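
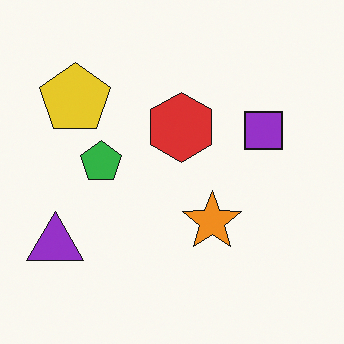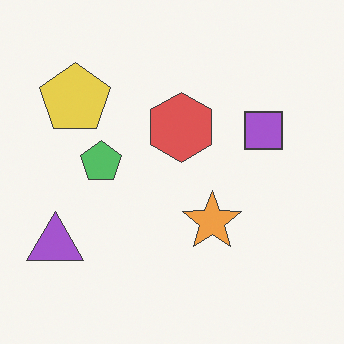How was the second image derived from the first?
This is the original image given slightly reduced contrast.

Tones are pushed toward mid-grey across the whole image — a global contrast change.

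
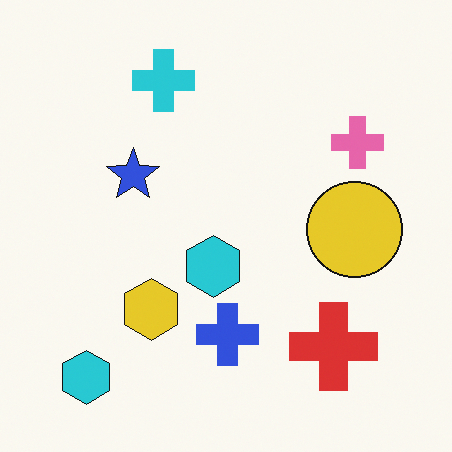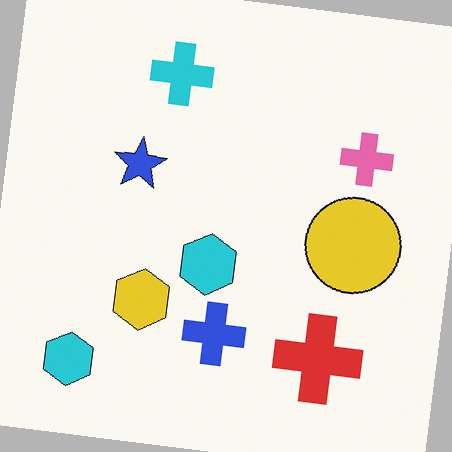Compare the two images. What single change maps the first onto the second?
The image was rotated clockwise by a small amount.

Every shape is tilted by the same angle and the image corners show triangular fill wedges — a whole-image rotation by a non-right angle.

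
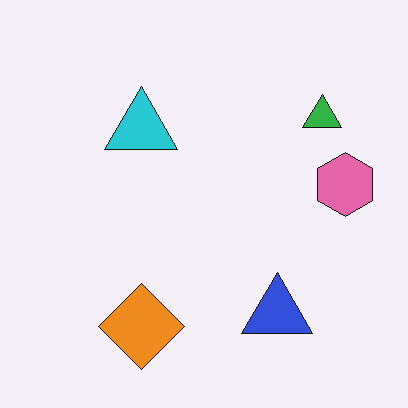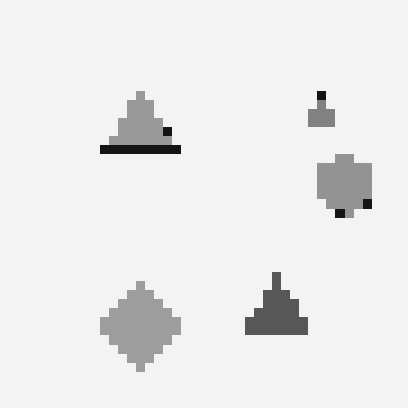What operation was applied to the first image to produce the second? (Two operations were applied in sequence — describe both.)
The second image is the first converted to grayscale, then coarsely pixelated.

All color is removed — every shape is now a shade of grey. Shapes are reduced to large square blocks; fine edges and outlines are lost — a downscale-then-upscale (mosaic) effect.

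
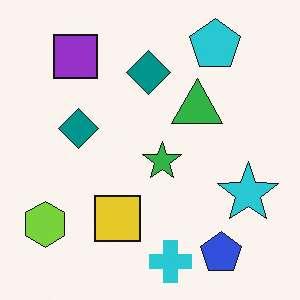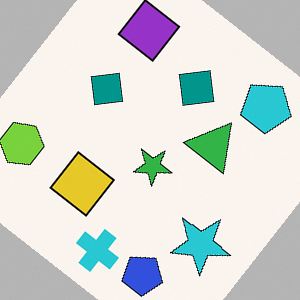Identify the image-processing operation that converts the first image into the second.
The second image is the first rotated clockwise by a large amount — several tens of degrees.

Every shape is tilted by the same angle and the image corners show triangular fill wedges — a whole-image rotation by a non-right angle.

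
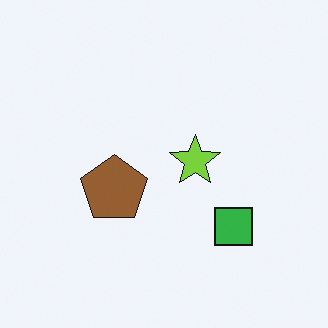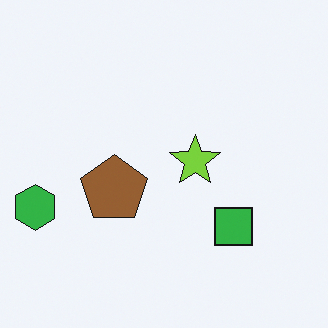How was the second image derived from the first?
The transformation is: overlaid with an additional green hexagon.

A green hexagon appears in the second image that is absent from the first.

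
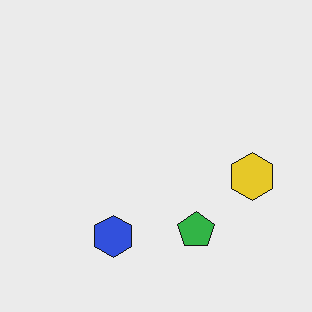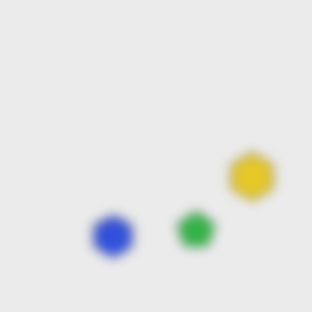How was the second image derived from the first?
The second image is the first heavily blurred.

Shape edges and outlines are uniformly softened across the whole image.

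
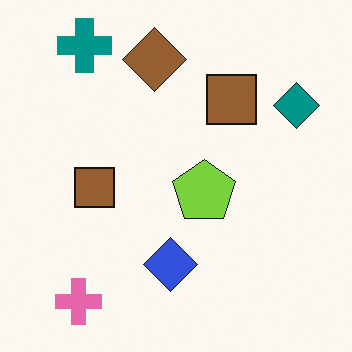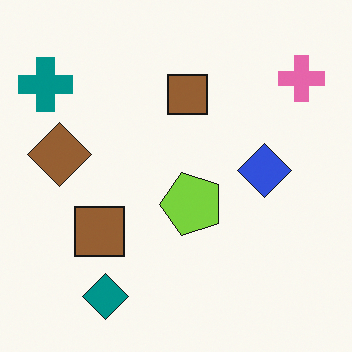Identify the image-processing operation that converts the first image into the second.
Transposed (reflected across the top-left ↔ bottom-right diagonal).

Shapes have swapped their row and column positions — what was in the top-right is now in the bottom-left — a diagonal reflection.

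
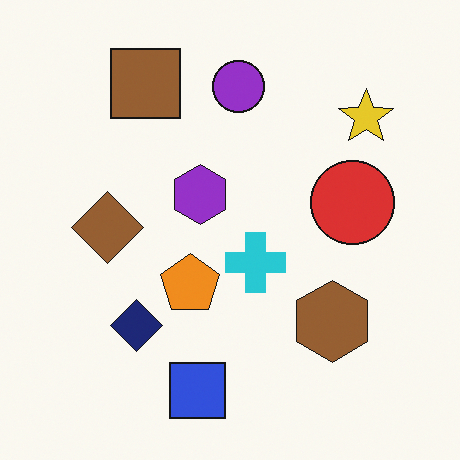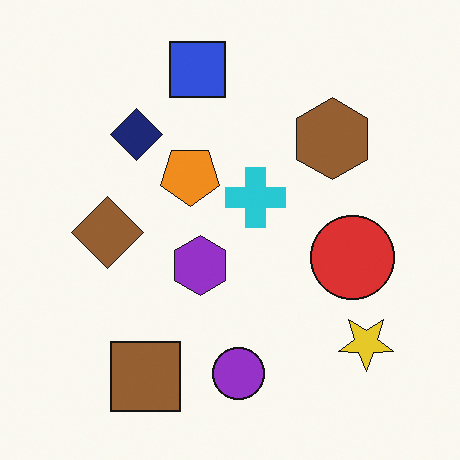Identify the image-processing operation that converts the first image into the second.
The second image is the first flipped vertically (top ↔ bottom).

The blue square is in the bottom of the first image and the top of the second — shapes on opposite sides of the horizontal midline have swapped in a mirror flip.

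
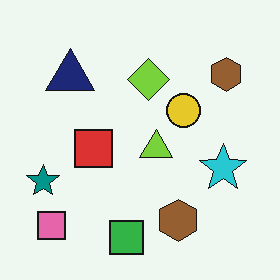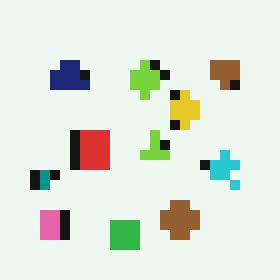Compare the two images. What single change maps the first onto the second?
The image was coarsely pixelated.

Shapes are reduced to large square blocks; fine edges and outlines are lost — a downscale-then-upscale (mosaic) effect.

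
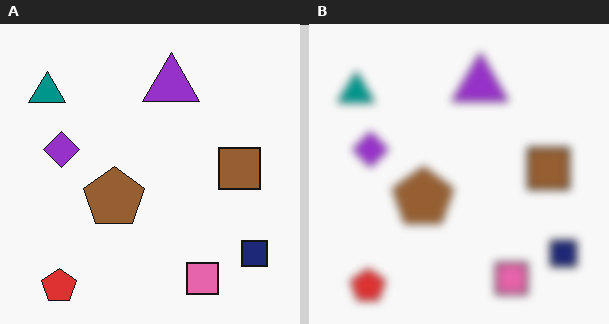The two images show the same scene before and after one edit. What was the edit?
The transformation is: moderately blurred.

Shape edges and outlines are uniformly softened across the whole image.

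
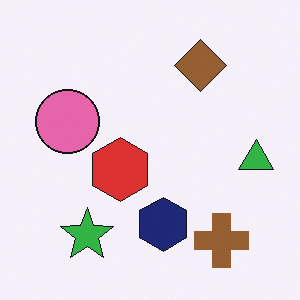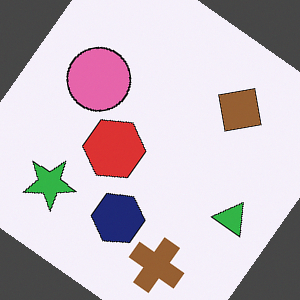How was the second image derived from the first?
This is the original image rotated clockwise by a large amount — several tens of degrees.

Every shape is tilted by the same angle and the image corners show triangular fill wedges — a whole-image rotation by a non-right angle.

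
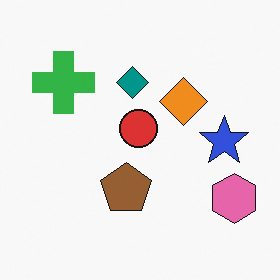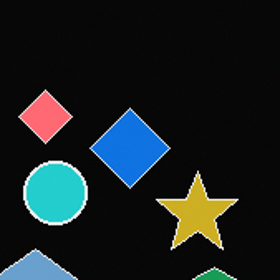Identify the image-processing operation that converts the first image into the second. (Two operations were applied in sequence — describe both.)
This is the original image cropped tightly and scaled back up, then color-inverted (negative).

The visible shapes are larger and the field of view is narrower; shapes near the original edges may be partly or wholly outside the frame — a crop-and-rescale. The light background has become dark and every shape's color is its complement — a photographic negative.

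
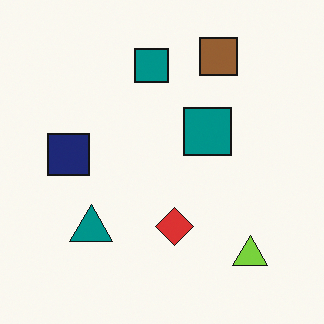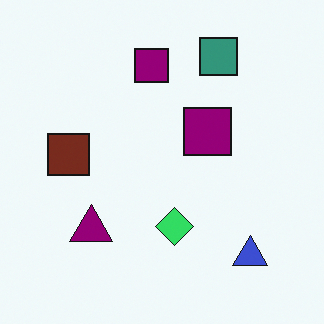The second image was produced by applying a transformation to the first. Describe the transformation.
The second image is the first hue-shifted through roughly a third of the color wheel.

Every shape's color has rotated by the same amount around the hue wheel — a uniform hue shift.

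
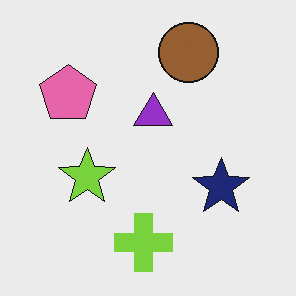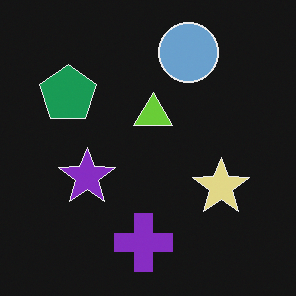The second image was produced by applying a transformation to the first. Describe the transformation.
The transformation is: color-inverted (negative).

The light background has become dark and every shape's color is its complement — a photographic negative.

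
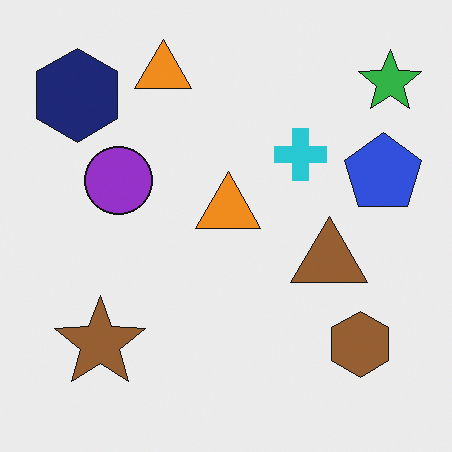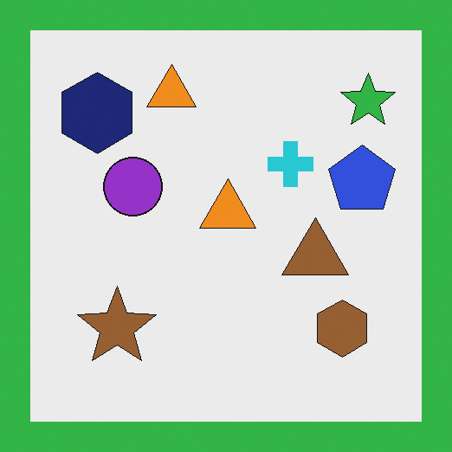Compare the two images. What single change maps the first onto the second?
This is the original image framed with a green border.

A solid green frame runs around the edge of the second image, with the content slightly shrunk inside it.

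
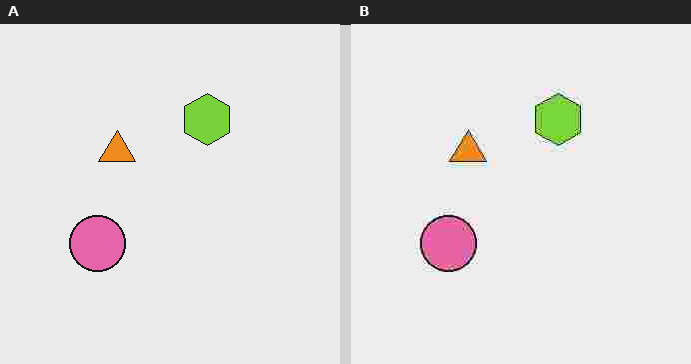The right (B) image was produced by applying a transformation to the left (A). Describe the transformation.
The image was heavily JPEG-compressed with obvious blocking artifacts.

Blocky 8×8 compression artifacts appear around shape edges and the flat background shows ringing — characteristic JPEG degradation.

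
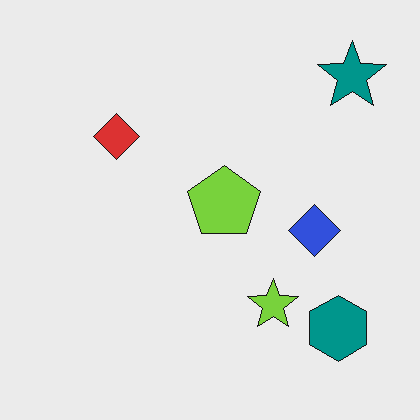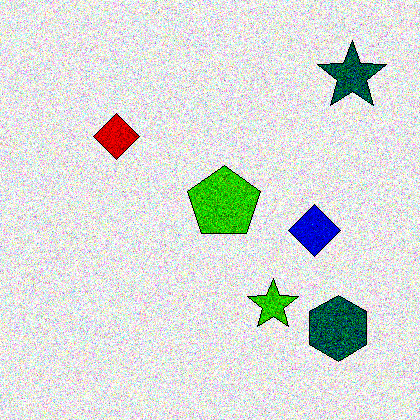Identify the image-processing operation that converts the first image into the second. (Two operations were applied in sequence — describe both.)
The second image is the first degraded with moderate additive noise, then given much higher contrast.

Random speckle covers the whole image, including the flat background. Tones are pushed away from mid-grey across the whole image — a global contrast change.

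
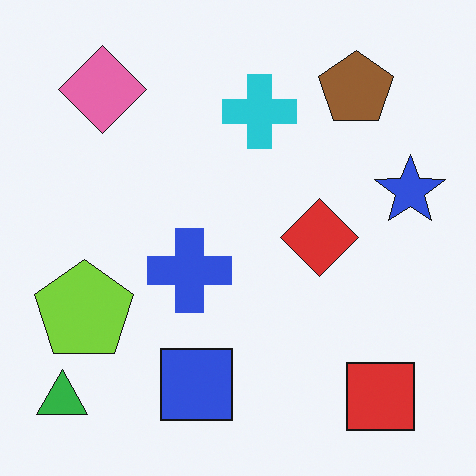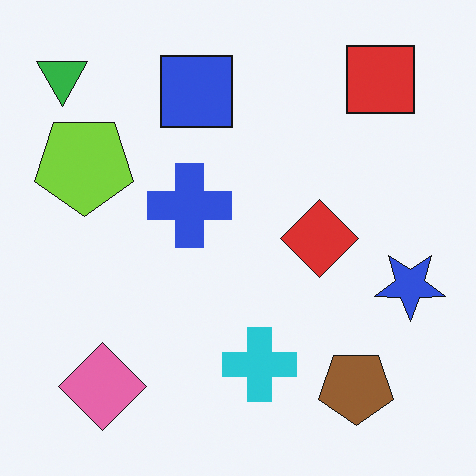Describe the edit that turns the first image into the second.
The second image is the first flipped vertically (top ↔ bottom).

The green triangle is in the bottom-left of the first image and the top-left of the second — shapes on opposite sides of the horizontal midline have swapped in a mirror flip.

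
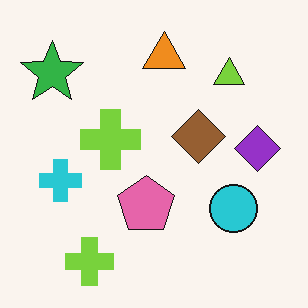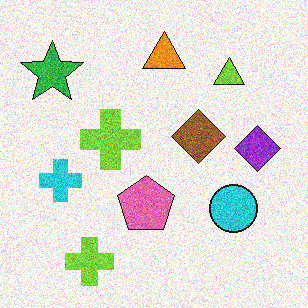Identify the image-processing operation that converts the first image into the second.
The image was degraded with a thick layer of grain.

Random speckle covers the whole image, including the flat background.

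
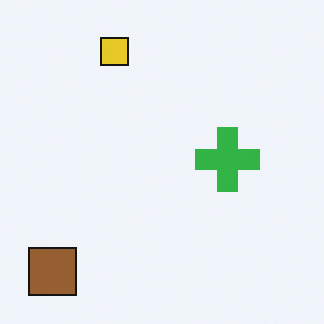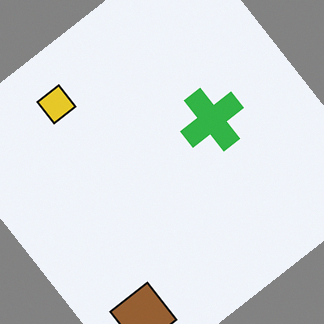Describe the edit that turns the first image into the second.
This is the original image rotated counter-clockwise by a large amount — several tens of degrees.

Every shape is tilted by the same angle and the image corners show triangular fill wedges — a whole-image rotation by a non-right angle.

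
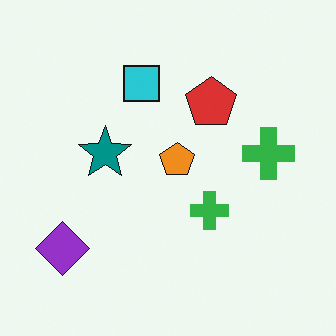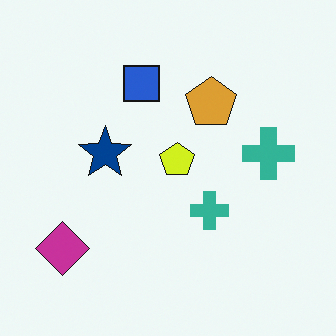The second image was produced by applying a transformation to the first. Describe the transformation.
The image was hue-shifted slightly.

Every shape's color has rotated by the same amount around the hue wheel — a uniform hue shift.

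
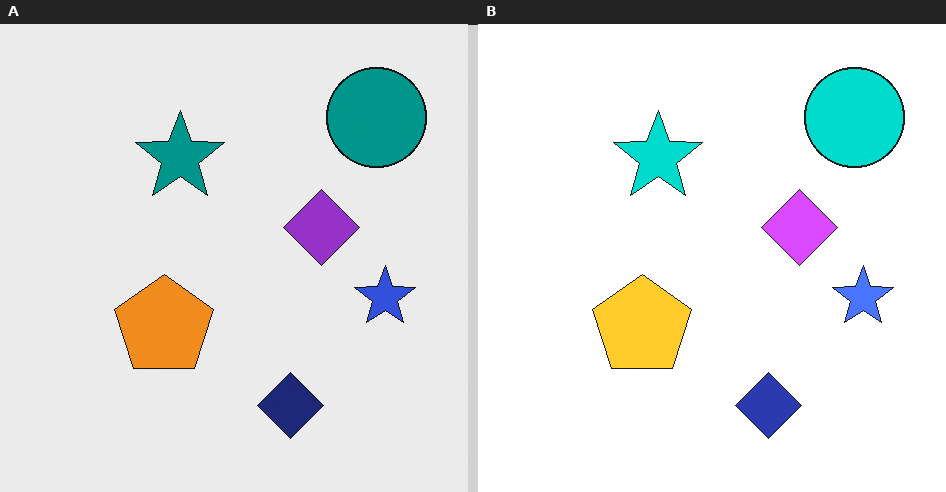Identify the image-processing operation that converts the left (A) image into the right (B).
This is the original image noticeably brightened.

Every pixel — background and shapes alike — is uniformly brightened.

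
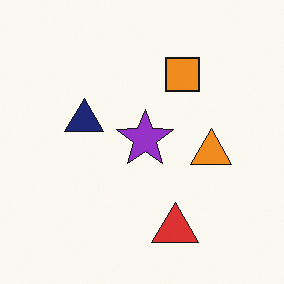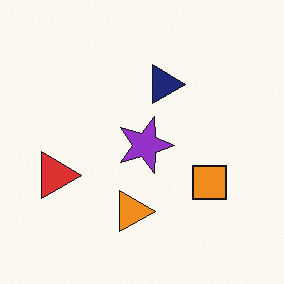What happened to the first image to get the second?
It was rotated 90° clockwise.

The red triangle sits in the bottom of the first image and the left of the second — consistent with a whole-image 90° clockwise rotation.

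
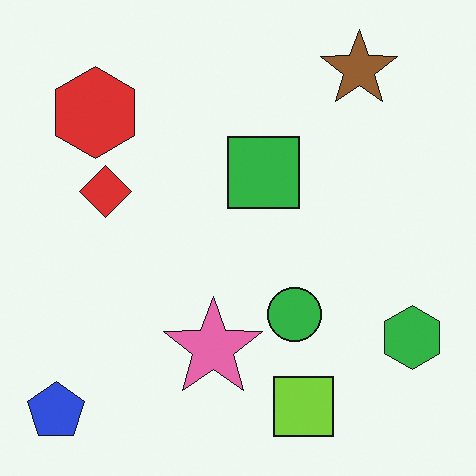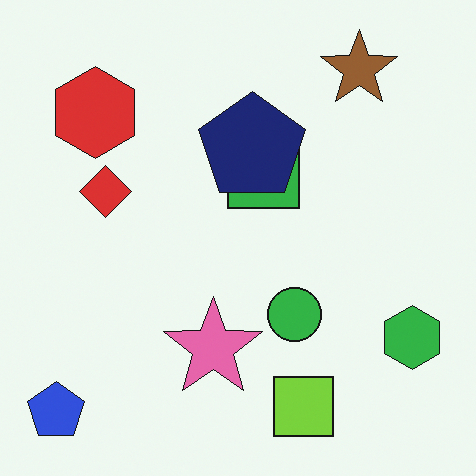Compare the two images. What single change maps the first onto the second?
Overlaid with an additional navy pentagon.

A navy pentagon appears in the second image that is absent from the first.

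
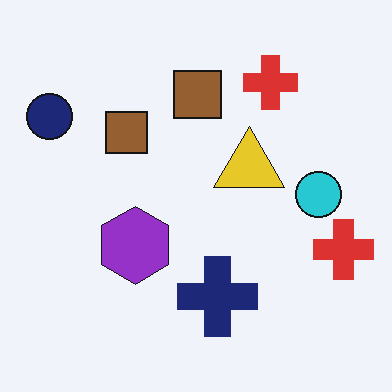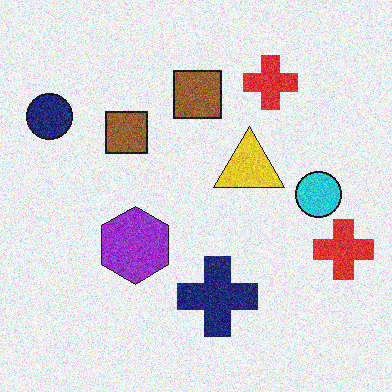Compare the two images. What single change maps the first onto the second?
It was degraded with moderate additive noise.

Random speckle covers the whole image, including the flat background.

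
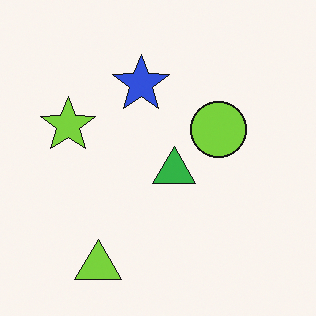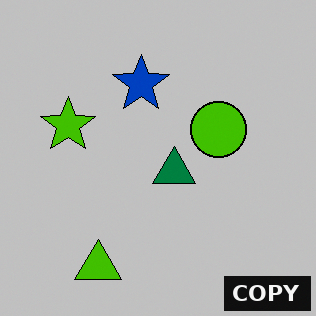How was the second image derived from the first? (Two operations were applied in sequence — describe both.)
Heavily posterized to just a handful of flat colors, then watermarked with the text "COPY" in the lower-right corner.

Each flat color has snapped to a coarser quantized level — most visibly, the near-white background has dropped to a flat grey. A dark label reading "COPY" appears in the lower-right corner.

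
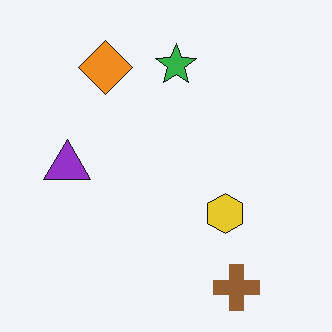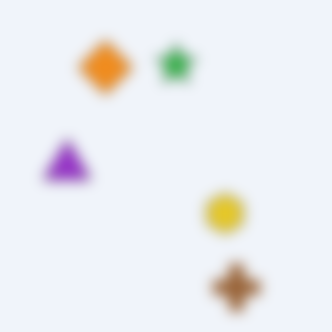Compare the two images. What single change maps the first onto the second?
It was strongly gaussian-blurred.

Shape edges and outlines are uniformly softened across the whole image.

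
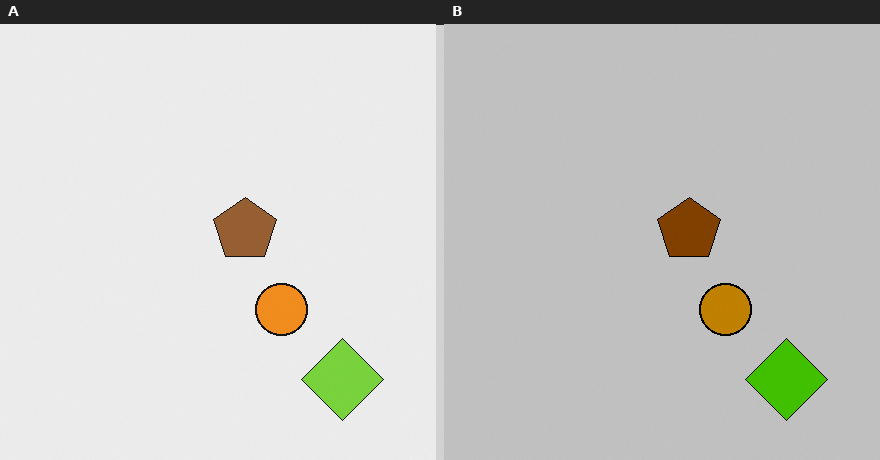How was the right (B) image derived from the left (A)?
The right (B) image is the left (A) aggressively posterized.

Each flat color has snapped to a coarser quantized level — most visibly, the near-white background has dropped to a flat grey.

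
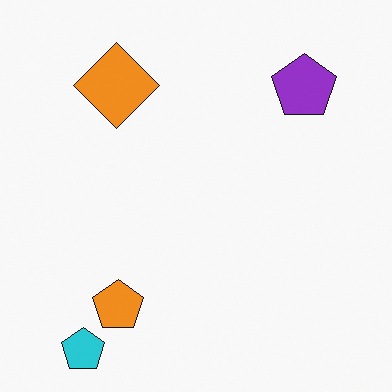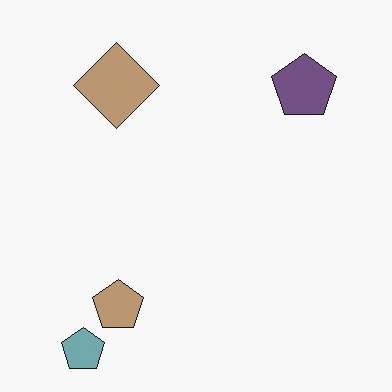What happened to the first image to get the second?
The second image is the first made much more muted (saturation change).

All colors are more muted and greyish — a global saturation change.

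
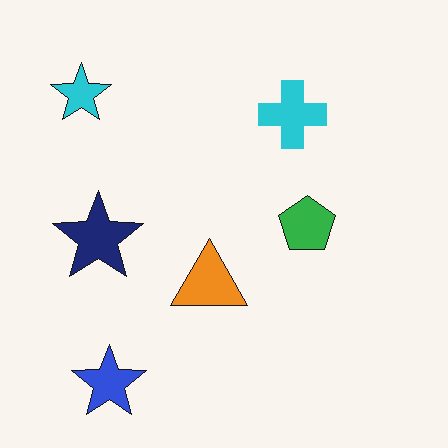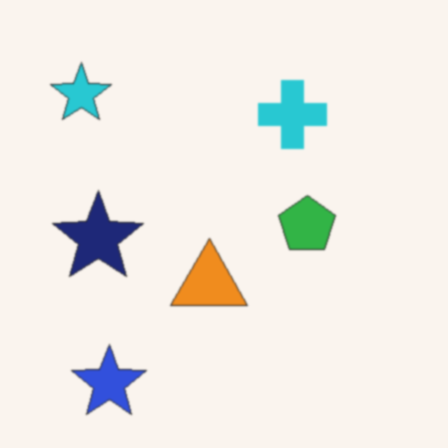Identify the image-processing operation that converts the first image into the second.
The transformation is: lightly blurred.

Shape edges and outlines are uniformly softened across the whole image.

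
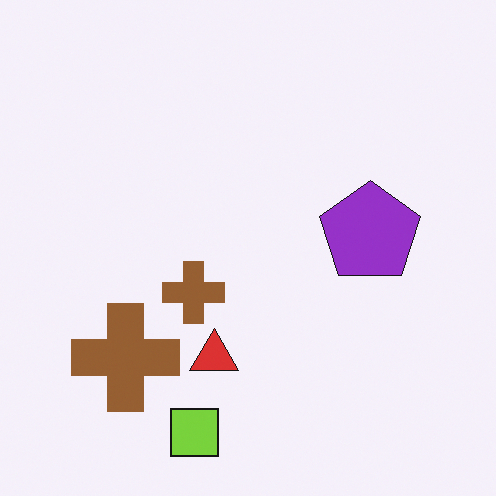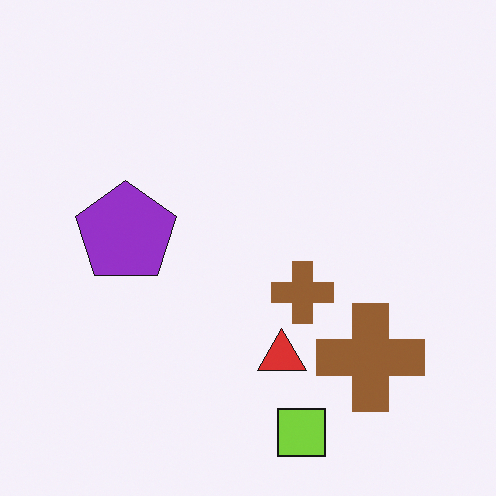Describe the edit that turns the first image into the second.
The second image is the first flipped horizontally (left ↔ right).

The purple pentagon is in the right of the first image and the left of the second — shapes on opposite sides of the vertical midline have swapped in a mirror flip.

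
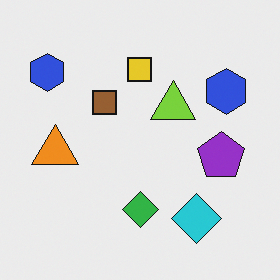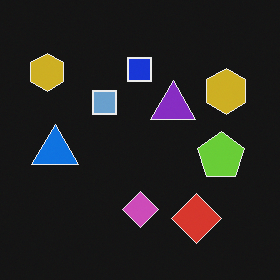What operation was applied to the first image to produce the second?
It was color-inverted (negative).

The light background has become dark and every shape's color is its complement — a photographic negative.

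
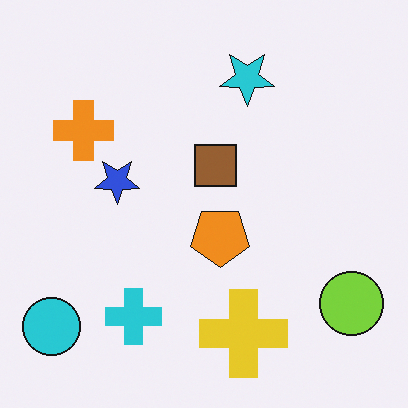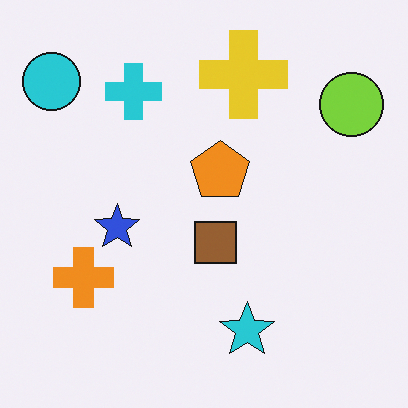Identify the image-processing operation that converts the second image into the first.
Flipped vertically (top ↔ bottom).

The yellow cross is in the top of the second image and the bottom of the first — shapes on opposite sides of the horizontal midline have swapped in a mirror flip.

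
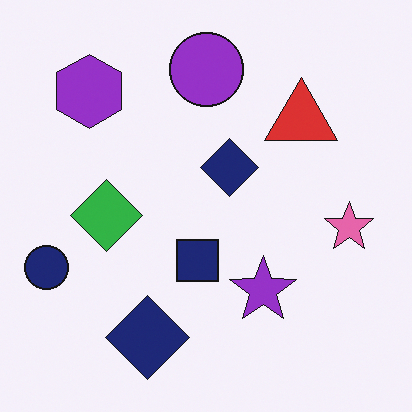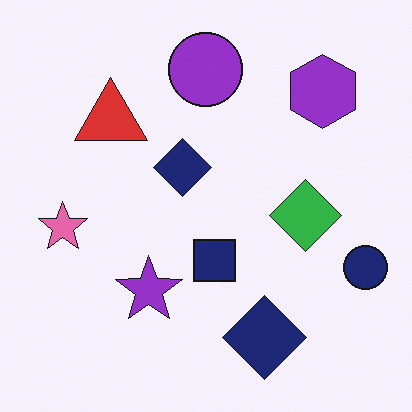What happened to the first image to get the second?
This is the original image flipped horizontally (left ↔ right).

The navy circle is in the left of the first image and the right of the second — shapes on opposite sides of the vertical midline have swapped in a mirror flip.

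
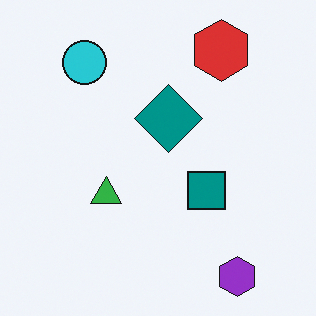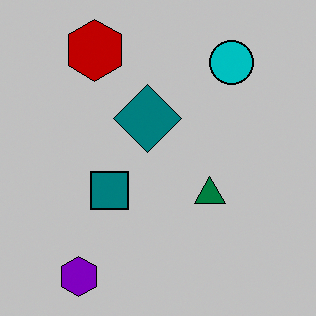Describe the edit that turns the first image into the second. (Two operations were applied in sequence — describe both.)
The second image is the first flipped horizontally (left ↔ right), then aggressively posterized.

The purple hexagon is in the bottom-right of the first image and the bottom-left of the second — shapes on opposite sides of the vertical midline have swapped in a mirror flip. Each flat color has snapped to a coarser quantized level — most visibly, the near-white background has dropped to a flat grey.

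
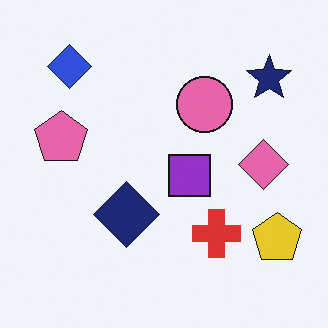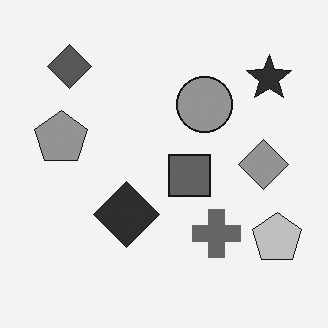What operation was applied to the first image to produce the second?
The second image is the first converted to grayscale.

All color is removed — every shape is now a shade of grey.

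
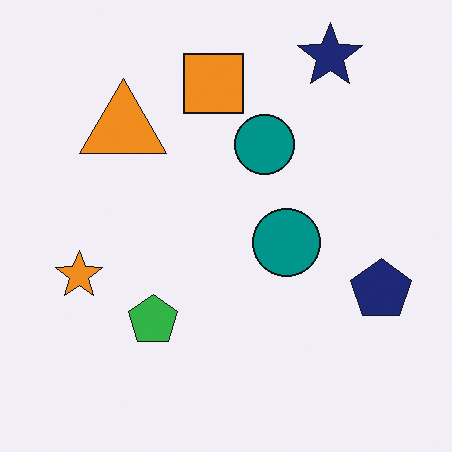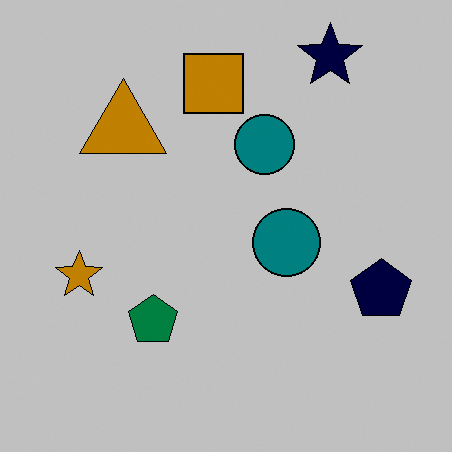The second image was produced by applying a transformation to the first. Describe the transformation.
This is the original image aggressively posterized.

Each flat color has snapped to a coarser quantized level — most visibly, the near-white background has dropped to a flat grey.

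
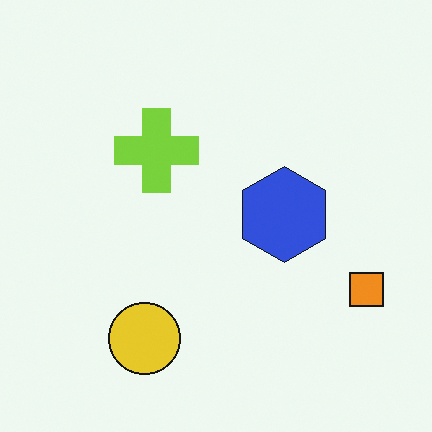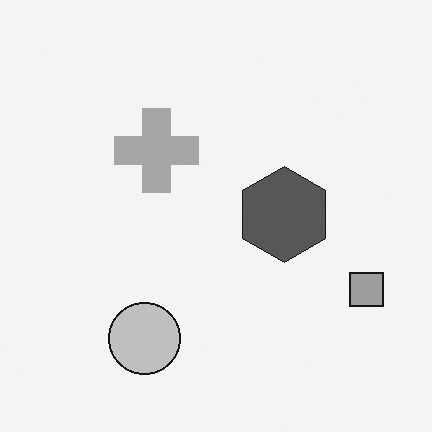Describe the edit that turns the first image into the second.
Converted to grayscale.

All color is removed — every shape is now a shade of grey.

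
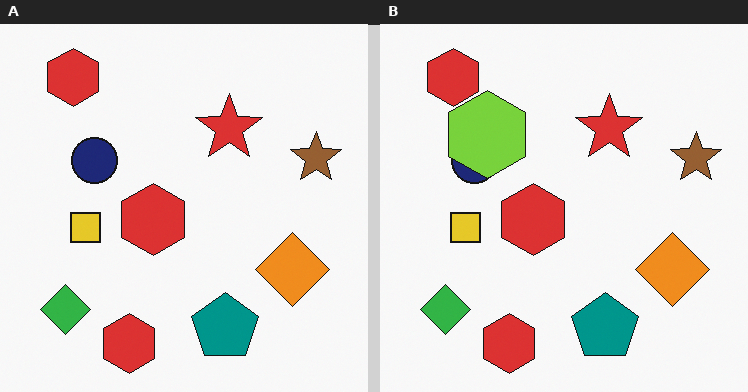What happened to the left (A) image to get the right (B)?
The transformation is: overlaid with an additional lime hexagon.

A lime hexagon appears in the right (B) image that is absent from the left (A).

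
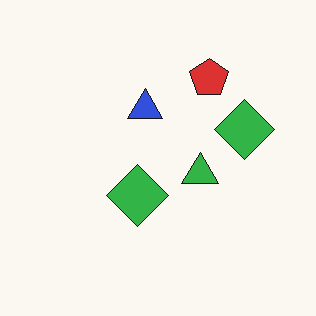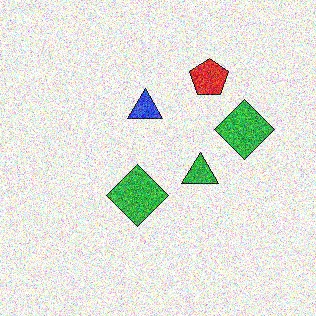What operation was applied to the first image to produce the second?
The second image is the first degraded with strong gaussian noise.

Random speckle covers the whole image, including the flat background.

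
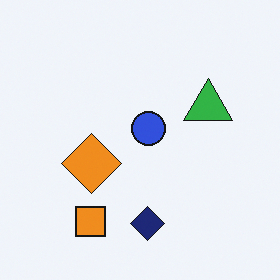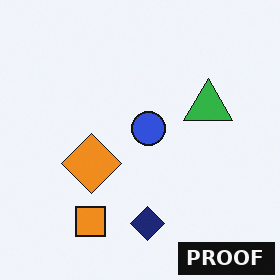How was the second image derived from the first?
The transformation is: watermarked with the text "PROOF" in the lower-right corner.

A dark label reading "PROOF" appears in the lower-right corner.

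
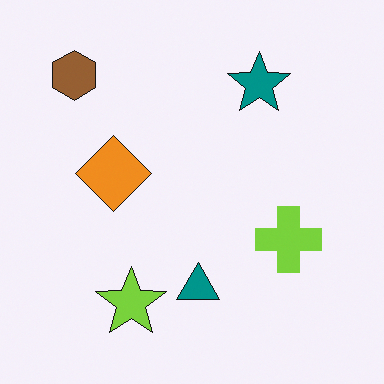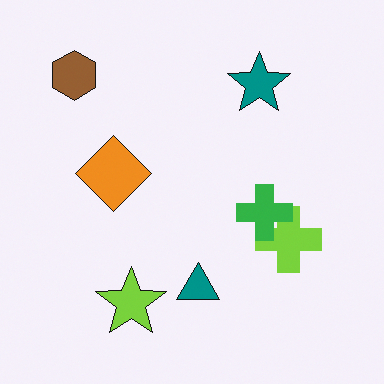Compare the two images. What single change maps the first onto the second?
The second image is the first overlaid with an additional green cross.

A green cross appears in the second image that is absent from the first.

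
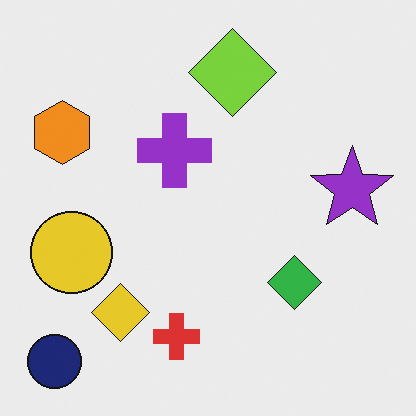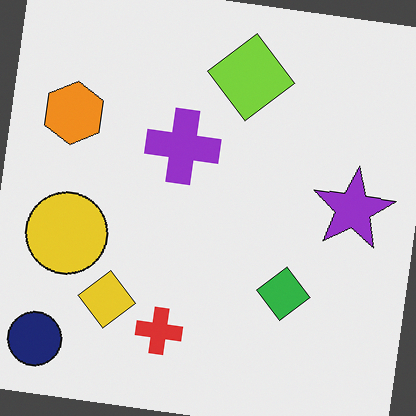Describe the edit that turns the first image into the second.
This is the original image rotated clockwise by a slight angle.

Every shape is tilted by the same angle and the image corners show triangular fill wedges — a whole-image rotation by a non-right angle.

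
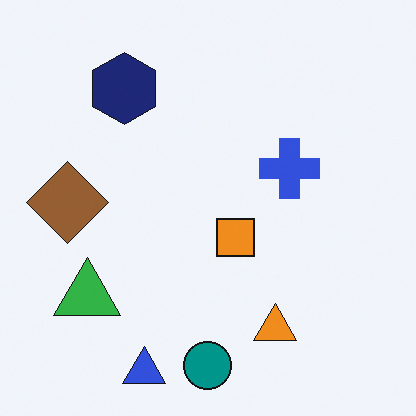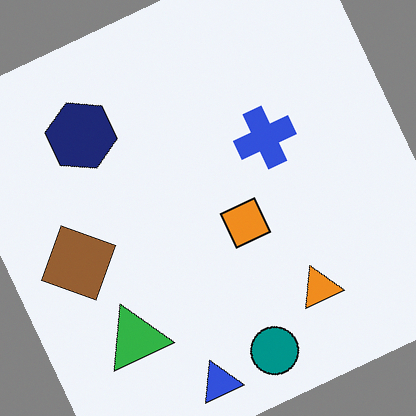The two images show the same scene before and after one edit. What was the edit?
It was rotated counter-clockwise by a clearly visible amount.

Every shape is tilted by the same angle and the image corners show triangular fill wedges — a whole-image rotation by a non-right angle.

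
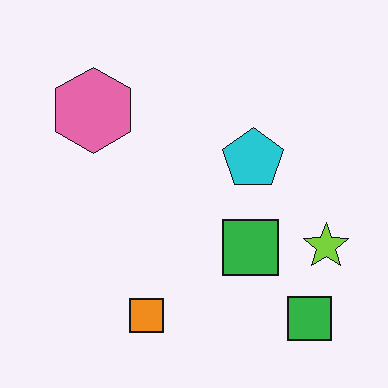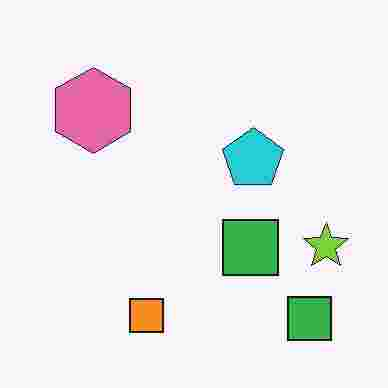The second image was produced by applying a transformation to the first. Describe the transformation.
The image was heavily JPEG-compressed with obvious blocking artifacts.

Blocky 8×8 compression artifacts appear around shape edges and the flat background shows ringing — characteristic JPEG degradation.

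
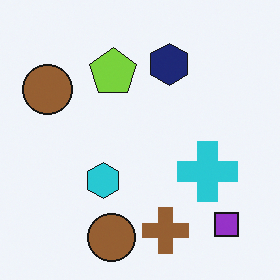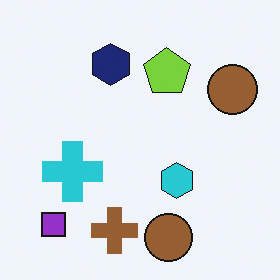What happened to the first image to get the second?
The second image is the first flipped horizontally (left ↔ right).

The purple square is in the bottom-right of the first image and the bottom-left of the second — shapes on opposite sides of the vertical midline have swapped in a mirror flip.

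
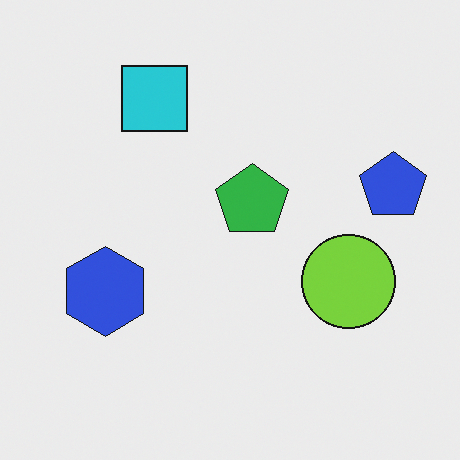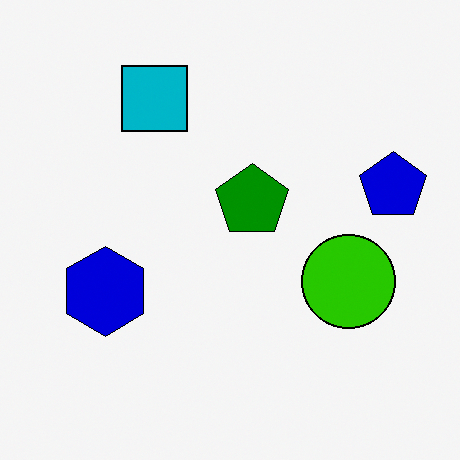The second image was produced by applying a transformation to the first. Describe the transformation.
The image was boosted in contrast.

Tones are pushed away from mid-grey across the whole image — a global contrast change.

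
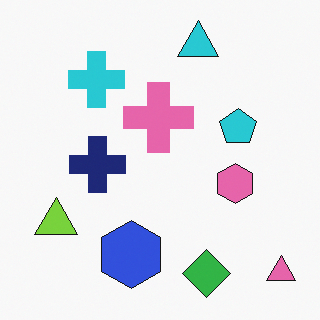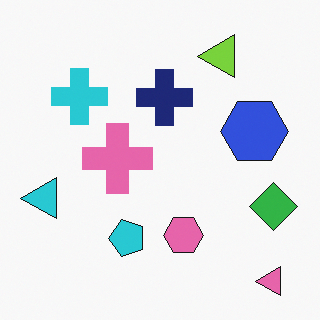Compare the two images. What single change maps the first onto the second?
This is the original image transposed (reflected across the top-left ↔ bottom-right diagonal).

Shapes have swapped their row and column positions — what was in the top-right is now in the bottom-left — a diagonal reflection.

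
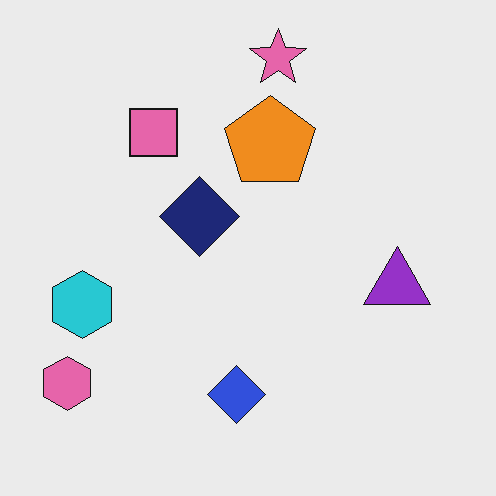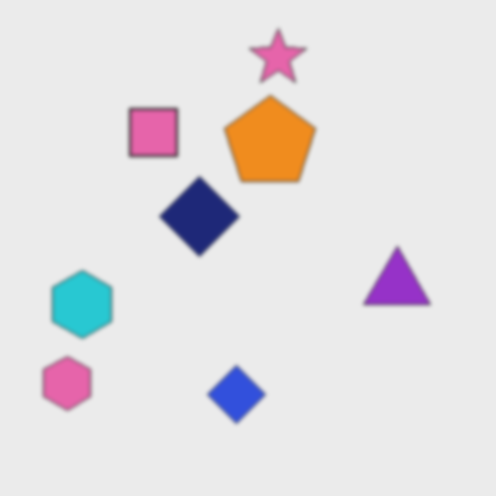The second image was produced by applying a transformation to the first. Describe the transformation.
This is the original image slightly softened.

Shape edges and outlines are uniformly softened across the whole image.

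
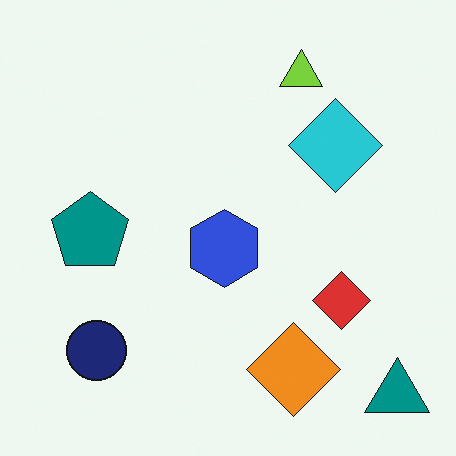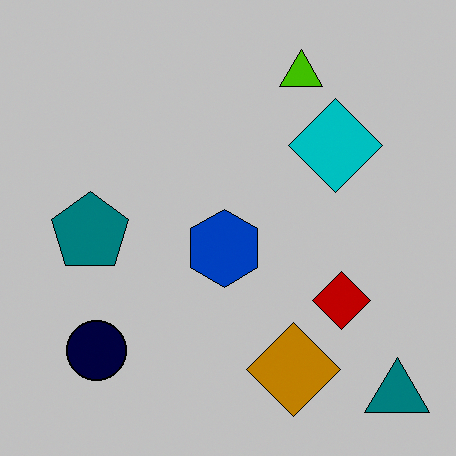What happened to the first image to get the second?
It was aggressively posterized.

Each flat color has snapped to a coarser quantized level — most visibly, the near-white background has dropped to a flat grey.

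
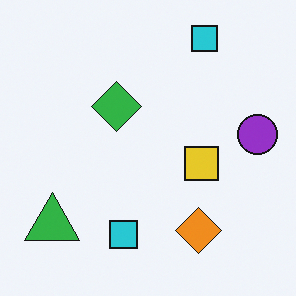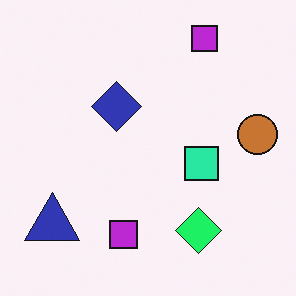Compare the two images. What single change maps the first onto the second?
The second image is the first hue-shifted through roughly a third of the color wheel.

Every shape's color has rotated by the same amount around the hue wheel — a uniform hue shift.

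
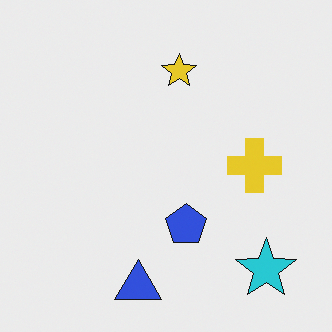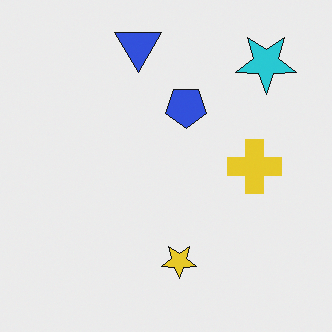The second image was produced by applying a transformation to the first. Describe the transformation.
The transformation is: flipped vertically (top ↔ bottom).

The blue triangle is in the bottom of the first image and the top of the second — shapes on opposite sides of the horizontal midline have swapped in a mirror flip.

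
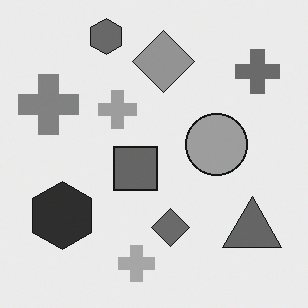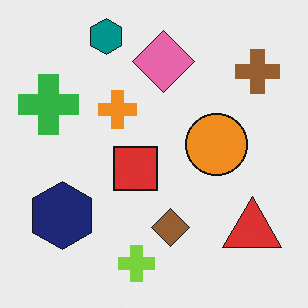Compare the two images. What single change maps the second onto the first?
This is the original image converted to grayscale.

All color is removed — every shape is now a shade of grey.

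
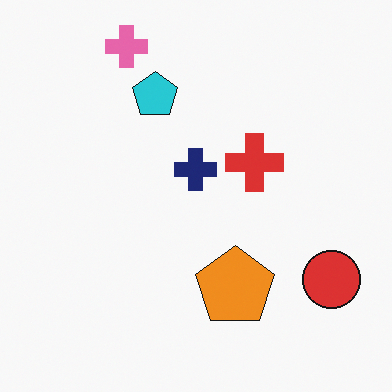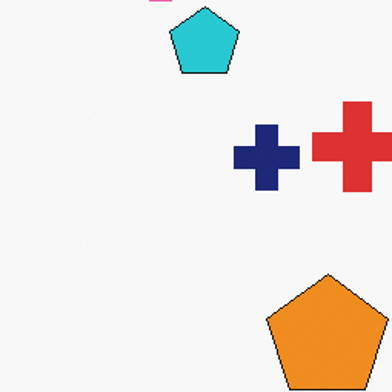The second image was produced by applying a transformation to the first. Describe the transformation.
The second image is the first cropped to a modestly smaller region and rescaled.

The visible shapes are larger and the field of view is narrower; shapes near the original edges may be partly or wholly outside the frame — a crop-and-rescale.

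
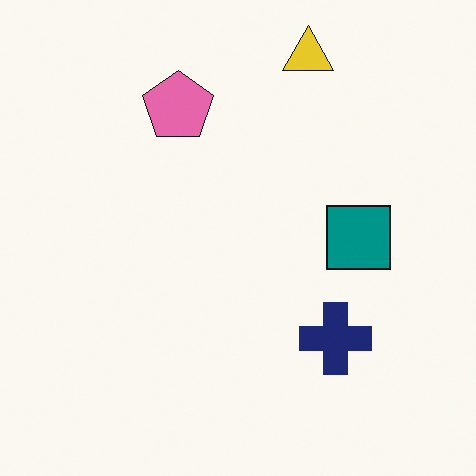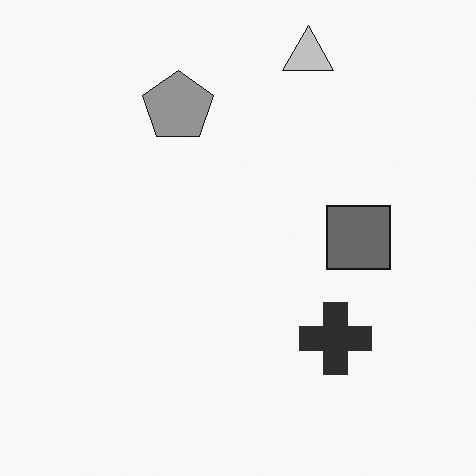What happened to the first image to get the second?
It was converted to grayscale.

All color is removed — every shape is now a shade of grey.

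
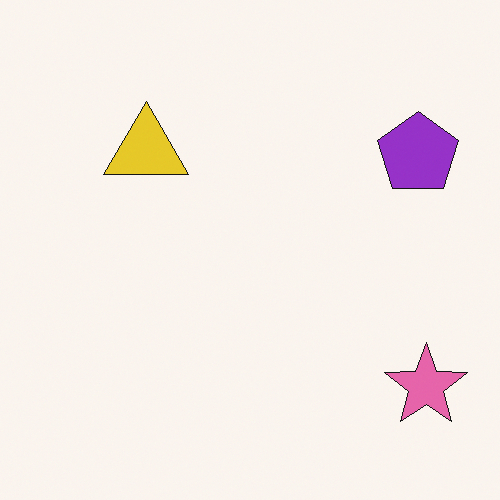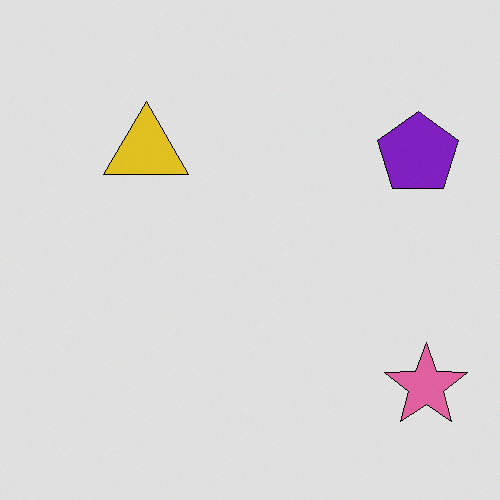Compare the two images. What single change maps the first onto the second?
Moderately posterized.

Each flat color has snapped to a coarser quantized level — most visibly, the near-white background has dropped to a flat grey.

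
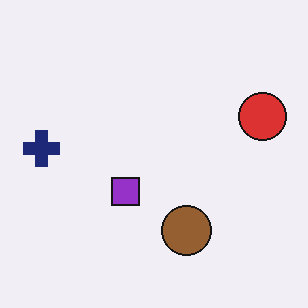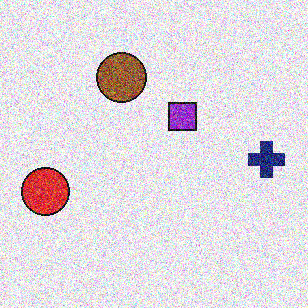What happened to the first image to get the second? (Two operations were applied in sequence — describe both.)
The image was degraded with heavy additive noise, then rotated 180°.

Random speckle covers the whole image, including the flat background. The red circle sits in the right of the first image and the left of the second — consistent with a whole-image 180° rotation.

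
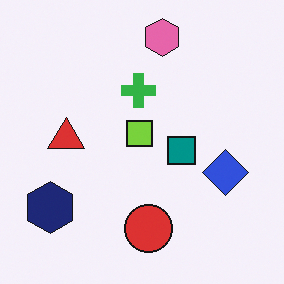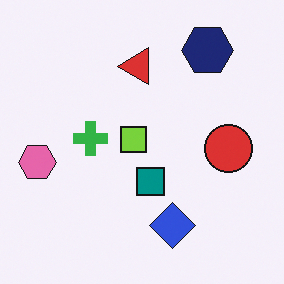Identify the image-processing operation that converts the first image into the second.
The transformation is: transposed (reflected across the top-left ↔ bottom-right diagonal).

Shapes have swapped their row and column positions — what was in the top-right is now in the bottom-left — a diagonal reflection.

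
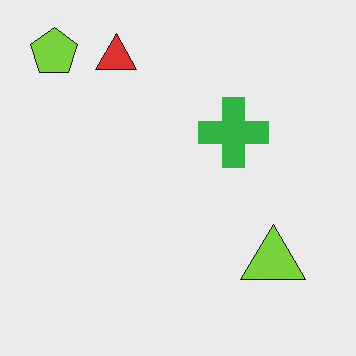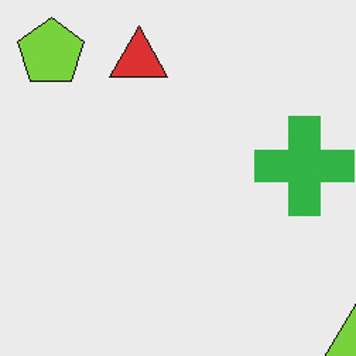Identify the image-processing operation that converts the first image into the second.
The second image is the first cropped to a modestly smaller region and rescaled.

The visible shapes are larger and the field of view is narrower; shapes near the original edges may be partly or wholly outside the frame — a crop-and-rescale.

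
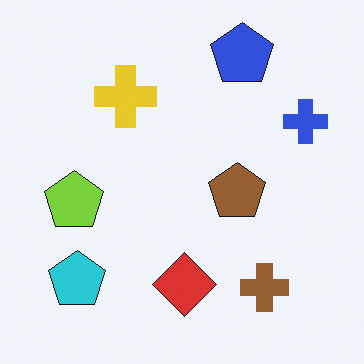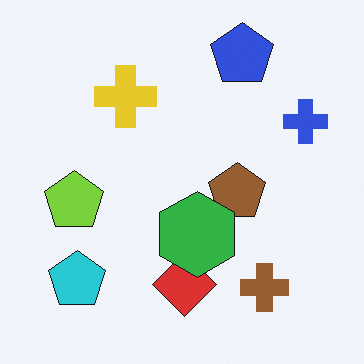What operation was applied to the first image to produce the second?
The image was overlaid with an additional green hexagon.

A green hexagon appears in the second image that is absent from the first.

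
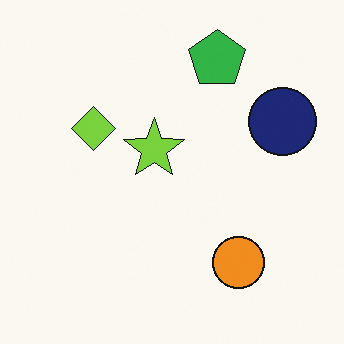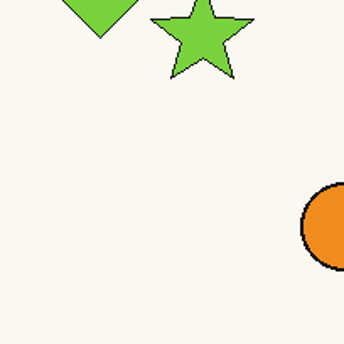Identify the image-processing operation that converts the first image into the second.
This is the original image cropped to a noticeably smaller region and rescaled.

The visible shapes are larger and the field of view is narrower; shapes near the original edges may be partly or wholly outside the frame — a crop-and-rescale.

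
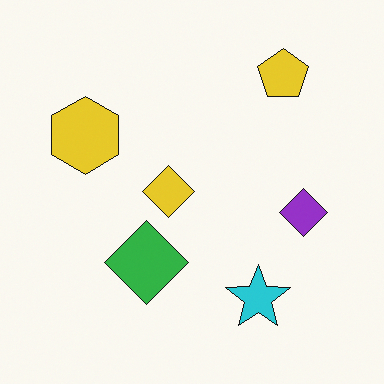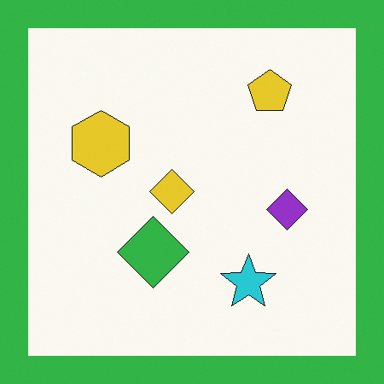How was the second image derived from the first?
Framed with a green border.

A solid green frame runs around the edge of the second image, with the content slightly shrunk inside it.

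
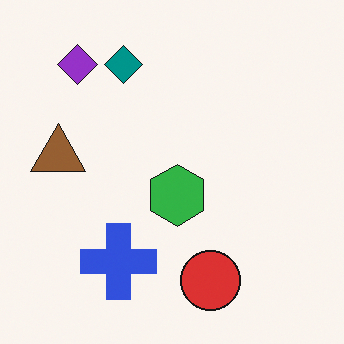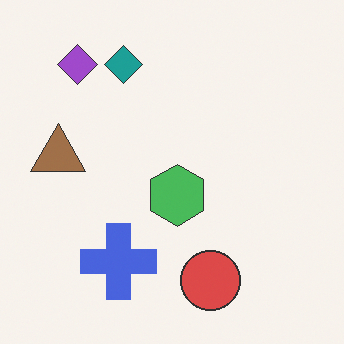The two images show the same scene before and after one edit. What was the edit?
It was given slightly reduced contrast.

Tones are pushed toward mid-grey across the whole image — a global contrast change.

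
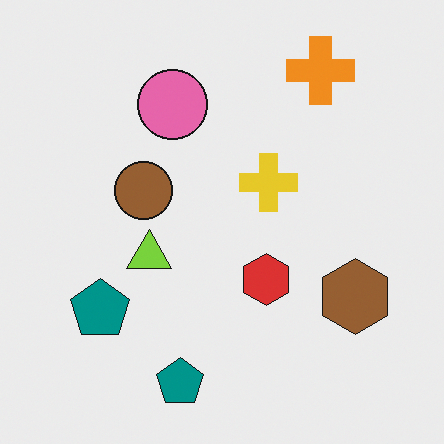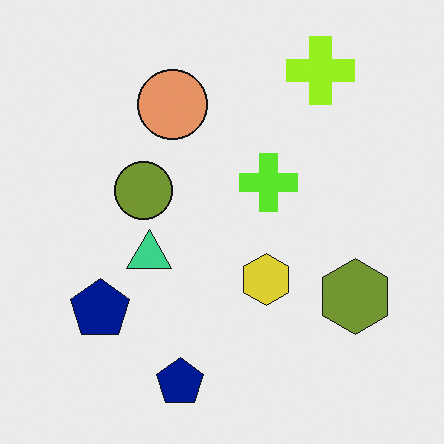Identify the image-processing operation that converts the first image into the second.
The transformation is: hue-shifted by a small amount.

Every shape's color has rotated by the same amount around the hue wheel — a uniform hue shift.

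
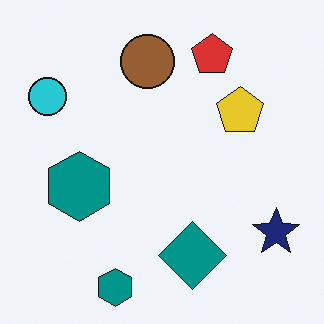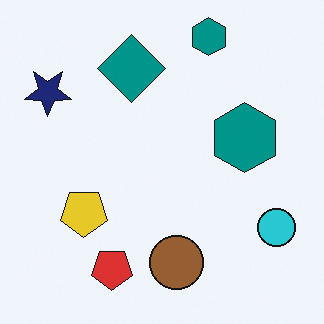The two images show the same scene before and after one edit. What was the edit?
The image was rotated 180°.

The navy star sits in the bottom-right of the first image and the top-left of the second — consistent with a whole-image 180° rotation.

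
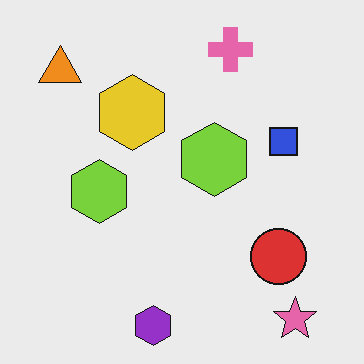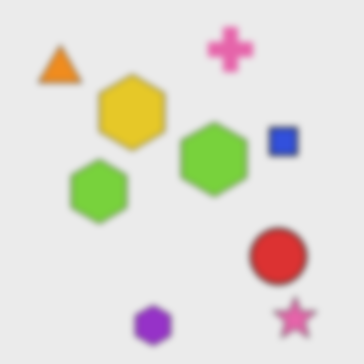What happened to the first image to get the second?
Noticeably gaussian-blurred.

Shape edges and outlines are uniformly softened across the whole image.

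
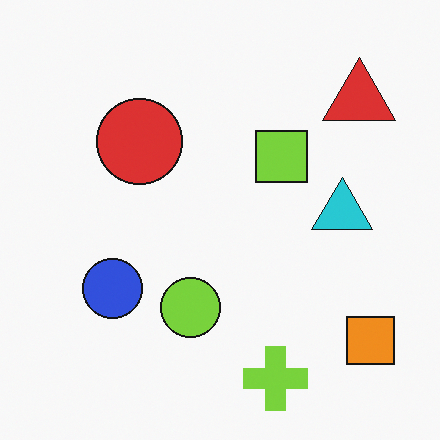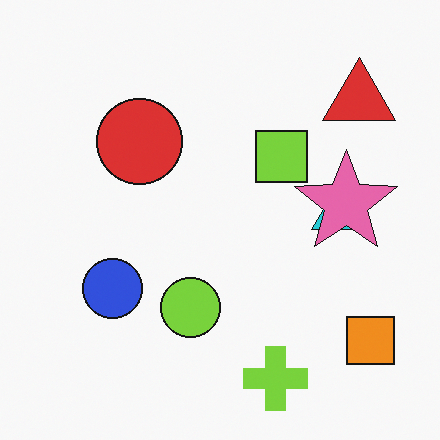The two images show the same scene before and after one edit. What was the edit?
This is the original image overlaid with an additional pink star.

A pink star appears in the second image that is absent from the first.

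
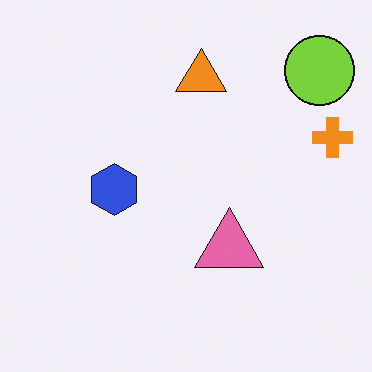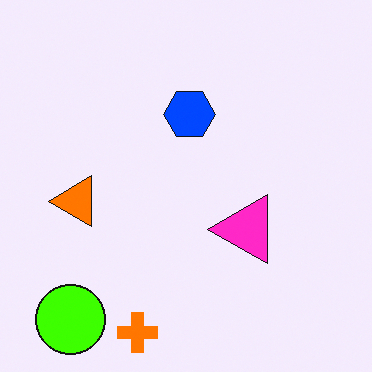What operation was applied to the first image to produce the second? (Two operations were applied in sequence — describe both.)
This is the original image heavily oversaturated, then transposed (reflected across the top-left ↔ bottom-right diagonal).

All colors are more vivid — a global saturation change. Shapes have swapped their row and column positions — what was in the top-right is now in the bottom-left — a diagonal reflection.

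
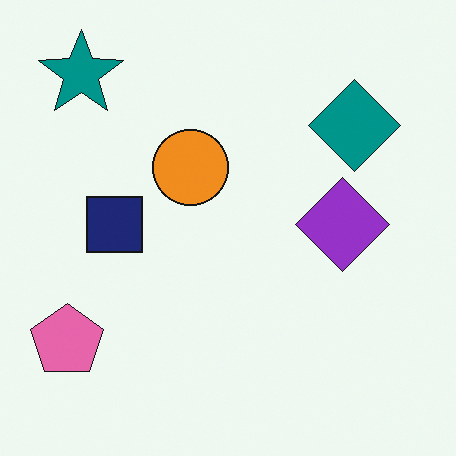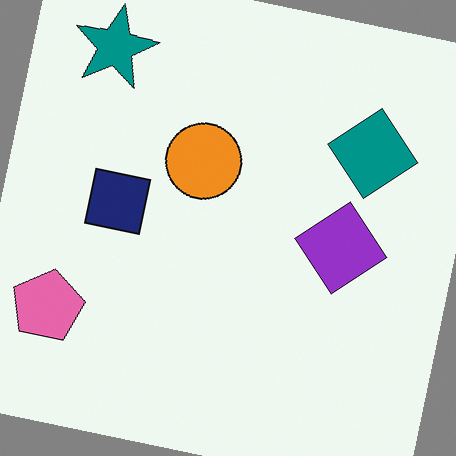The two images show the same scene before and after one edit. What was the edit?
The second image is the first rotated clockwise by a few degrees.

Every shape is tilted by the same angle and the image corners show triangular fill wedges — a whole-image rotation by a non-right angle.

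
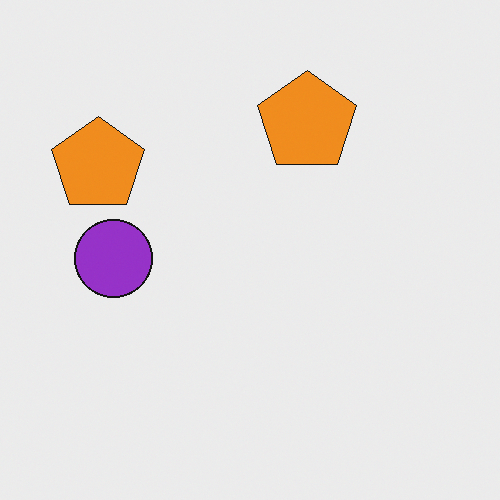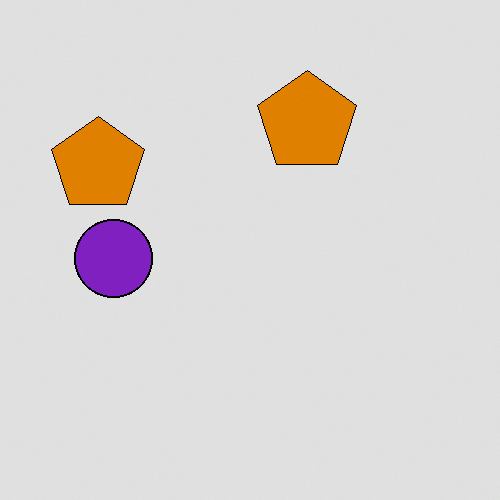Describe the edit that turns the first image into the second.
This is the original image moderately posterized.

Each flat color has snapped to a coarser quantized level — most visibly, the near-white background has dropped to a flat grey.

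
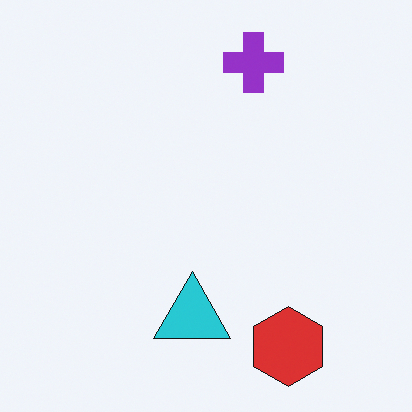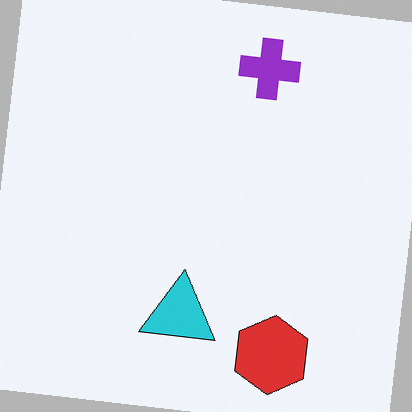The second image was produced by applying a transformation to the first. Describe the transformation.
The transformation is: rotated clockwise by a small amount.

Every shape is tilted by the same angle and the image corners show triangular fill wedges — a whole-image rotation by a non-right angle.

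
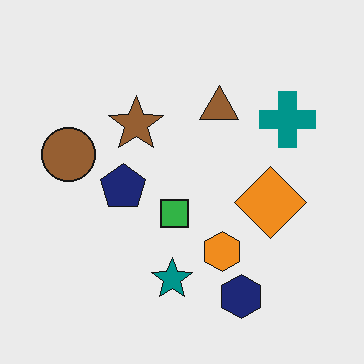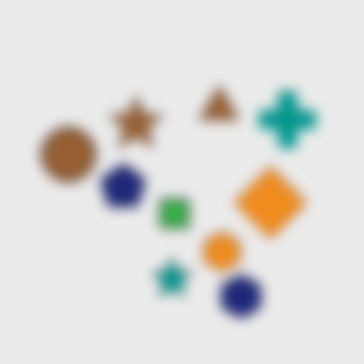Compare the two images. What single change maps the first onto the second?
It was strongly gaussian-blurred.

Shape edges and outlines are uniformly softened across the whole image.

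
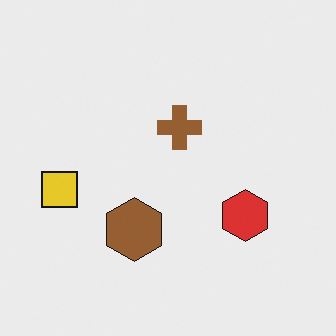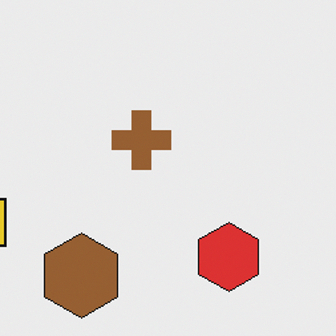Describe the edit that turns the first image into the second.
The second image is the first cropped slightly and scaled back up.

The visible shapes are larger and the field of view is narrower; shapes near the original edges may be partly or wholly outside the frame — a crop-and-rescale.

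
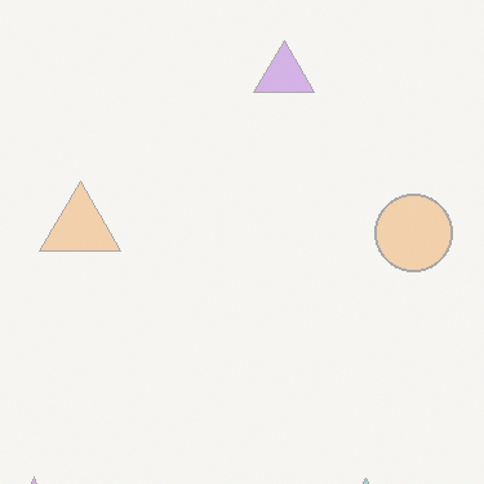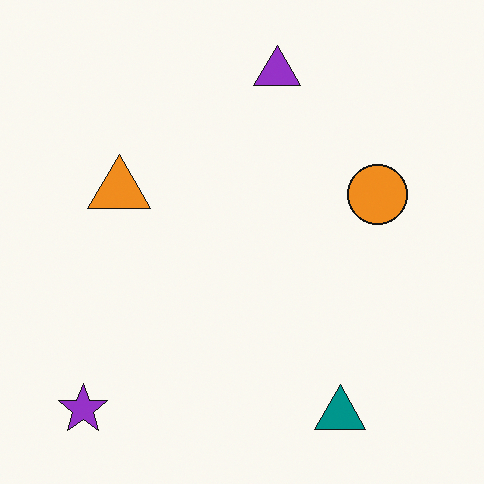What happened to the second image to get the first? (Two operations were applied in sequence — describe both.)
The transformation is: given much lower contrast, then cropped to a modestly smaller region and rescaled.

Tones are pushed toward mid-grey across the whole image — a global contrast change. The visible shapes are larger and the field of view is narrower; shapes near the original edges may be partly or wholly outside the frame — a crop-and-rescale.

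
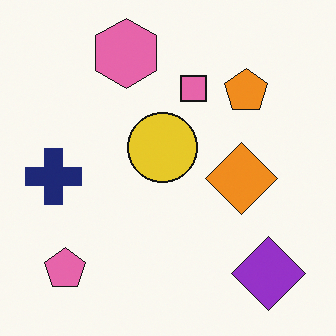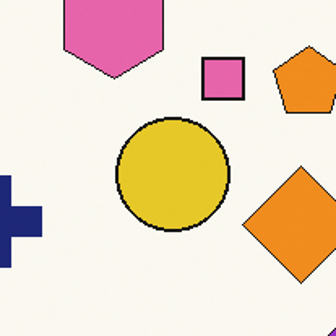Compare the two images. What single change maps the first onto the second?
It was cropped tightly and scaled back up.

The visible shapes are larger and the field of view is narrower; shapes near the original edges may be partly or wholly outside the frame — a crop-and-rescale.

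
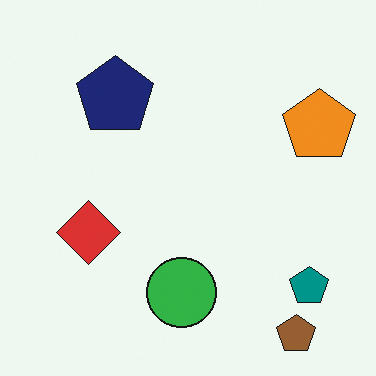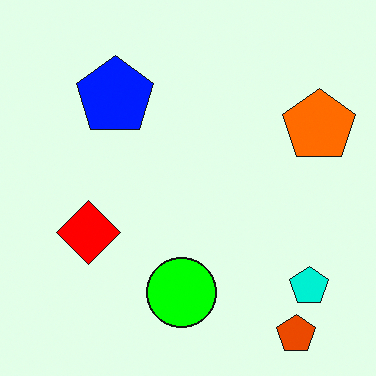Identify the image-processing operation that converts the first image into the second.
The transformation is: made much more vivid (saturation change).

All colors are more vivid — a global saturation change.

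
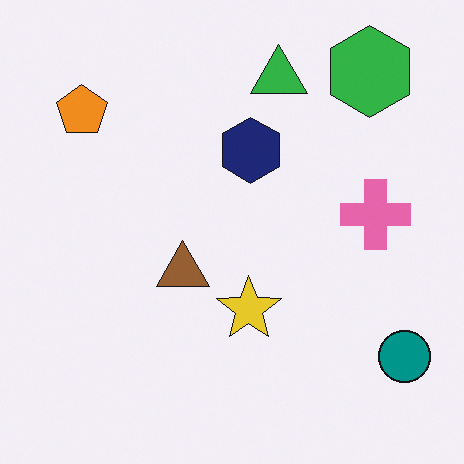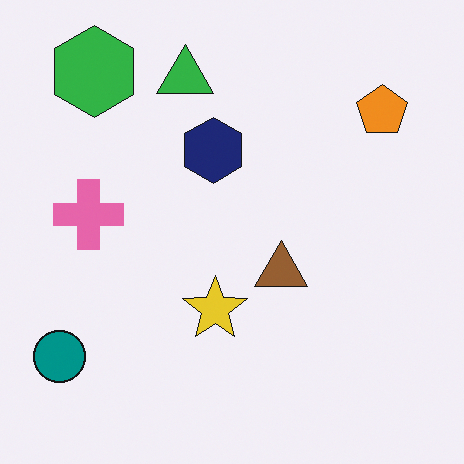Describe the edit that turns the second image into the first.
The first image is the second flipped horizontally (left ↔ right).

The teal circle is in the bottom-left of the second image and the bottom-right of the first — shapes on opposite sides of the vertical midline have swapped in a mirror flip.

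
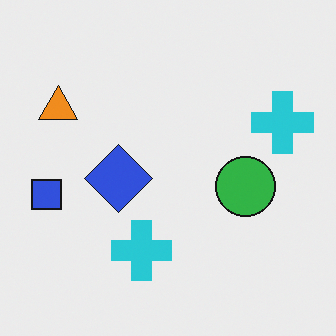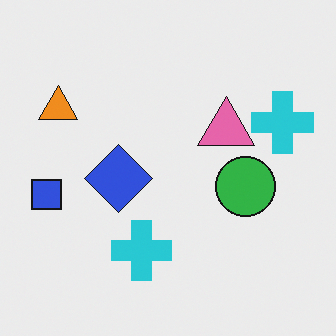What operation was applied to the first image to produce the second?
The second image is the first overlaid with an additional pink triangle.

A pink triangle appears in the second image that is absent from the first.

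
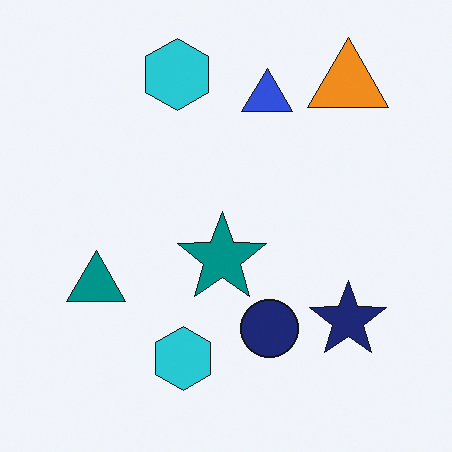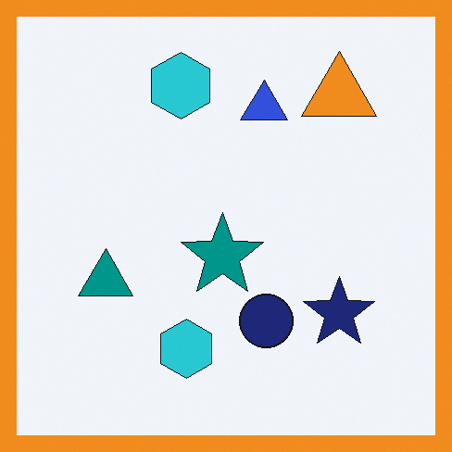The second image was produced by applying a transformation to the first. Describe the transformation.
The image was framed with a orange border.

A solid orange frame runs around the edge of the second image, with the content slightly shrunk inside it.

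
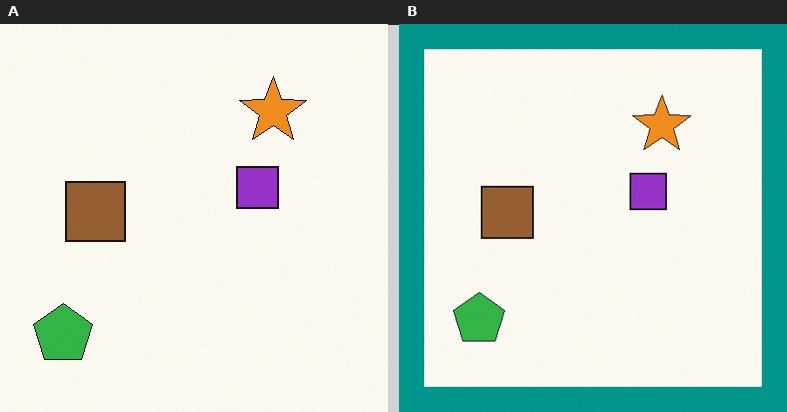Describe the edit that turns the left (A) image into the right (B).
The right (B) image is the left (A) framed with a teal border.

A solid teal frame runs around the edge of the right (B) image, with the content slightly shrunk inside it.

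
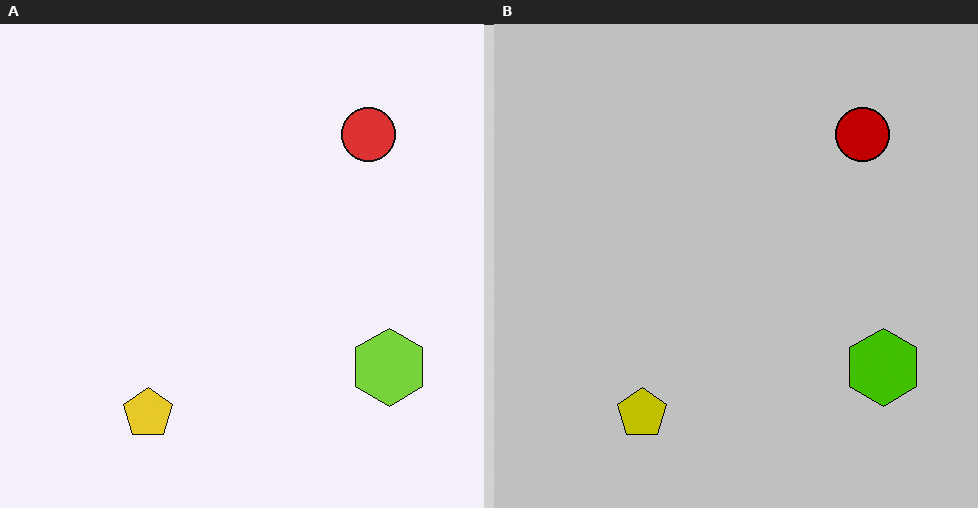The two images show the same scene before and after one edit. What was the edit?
The right (B) image is the left (A) heavily posterized to just a handful of flat colors.

Each flat color has snapped to a coarser quantized level — most visibly, the near-white background has dropped to a flat grey.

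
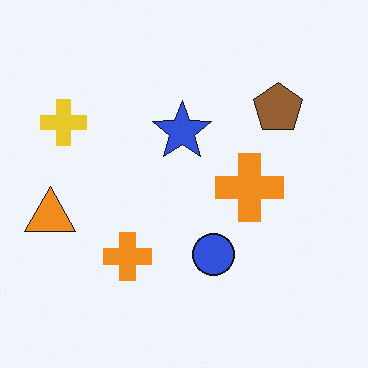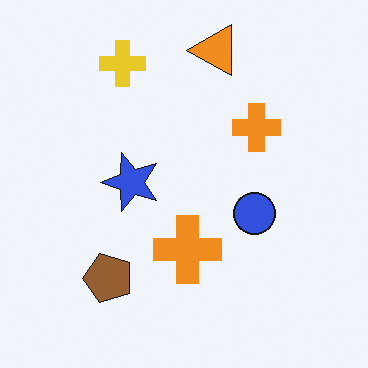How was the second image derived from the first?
It was transposed (reflected across the top-left ↔ bottom-right diagonal).

Shapes have swapped their row and column positions — what was in the top-right is now in the bottom-left — a diagonal reflection.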